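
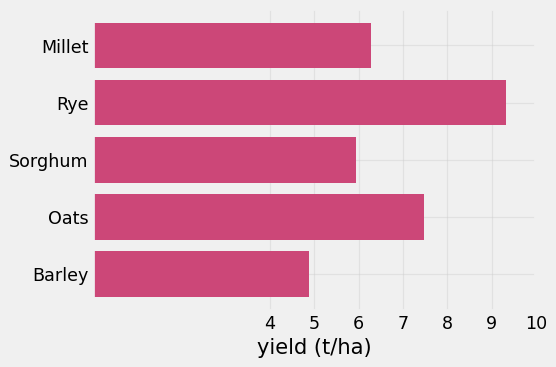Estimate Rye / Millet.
≈ 1.5×

Rye ≈ 9, Millet ≈ 6; 9/6 ≈ 1.5.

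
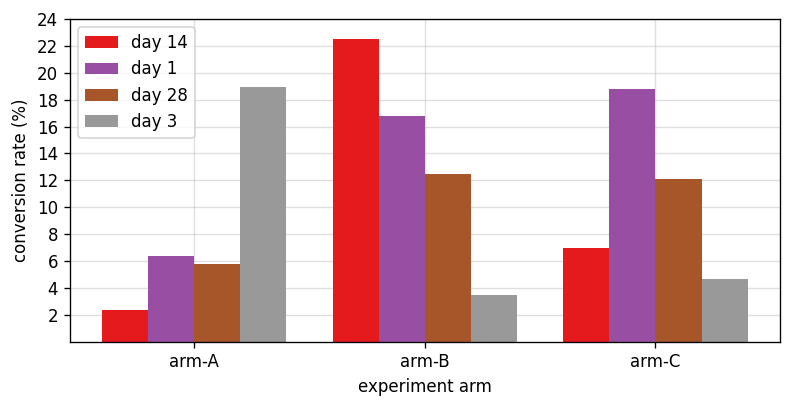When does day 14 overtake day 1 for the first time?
arm-A: day 14 ≈ 2 vs day 1 ≈ 6 (not yet); arm-B: day 14 ≈ 22 vs day 1 ≈ 16 (first crossover).

arm-B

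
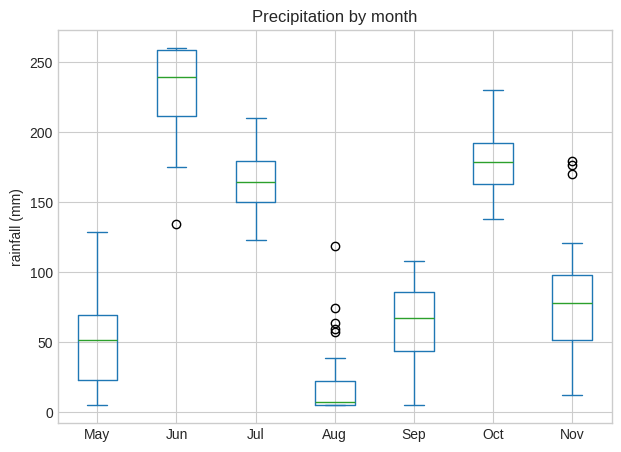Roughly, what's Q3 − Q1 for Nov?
≈ 40

Q3 ≈ 100, Q1 ≈ 60; IQR ≈ 40.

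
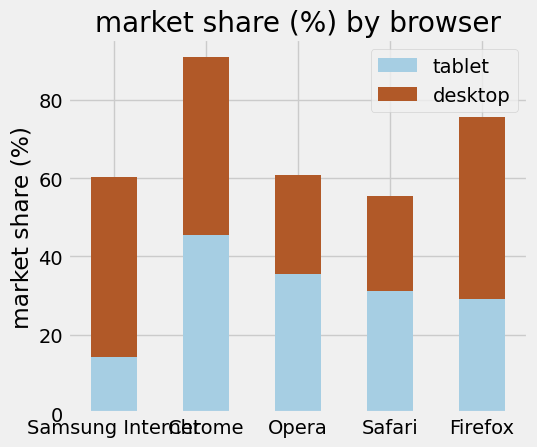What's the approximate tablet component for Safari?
tablet top ≈ 30, bottom ≈ 0; segment ≈ 30.

≈ 30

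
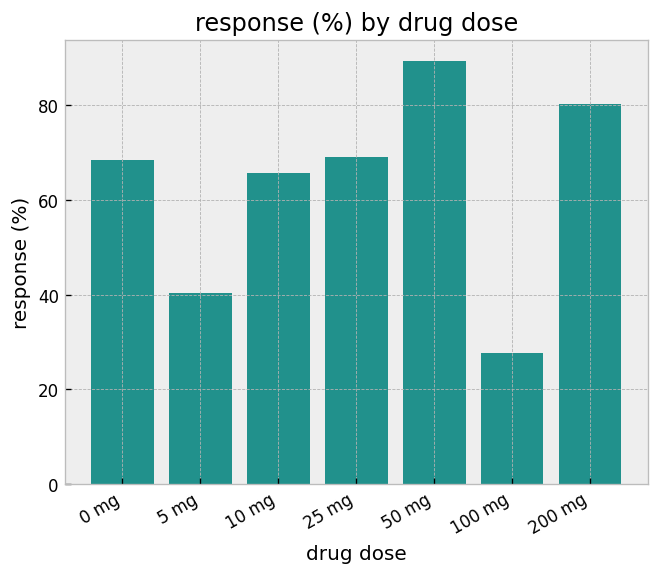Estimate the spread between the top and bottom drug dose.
≈ 60

Max 50 mg ≈ 90, min 100 mg ≈ 30; range ≈ 60.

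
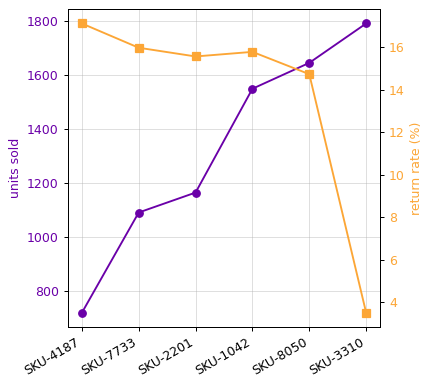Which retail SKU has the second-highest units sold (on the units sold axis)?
SKU-8050

Top 3 (on the units sold axis): SKU-3310 ≈ 1800, SKU-8050 ≈ 1600, SKU-1042 ≈ 1500.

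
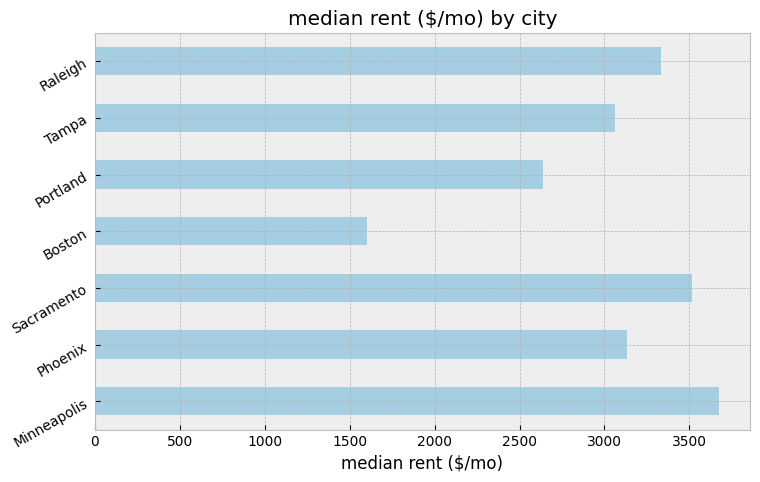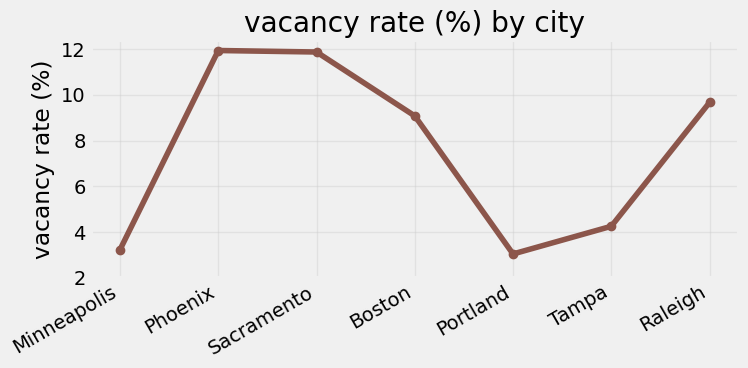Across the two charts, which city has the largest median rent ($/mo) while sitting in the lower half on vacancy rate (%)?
Minneapolis

Chart 2 median vacancy rate (%) ≈ 10; below-median cities: Minneapolis, Portland, Tampa. Among those, Minneapolis has the highest median rent ($/mo) (≈ 3500).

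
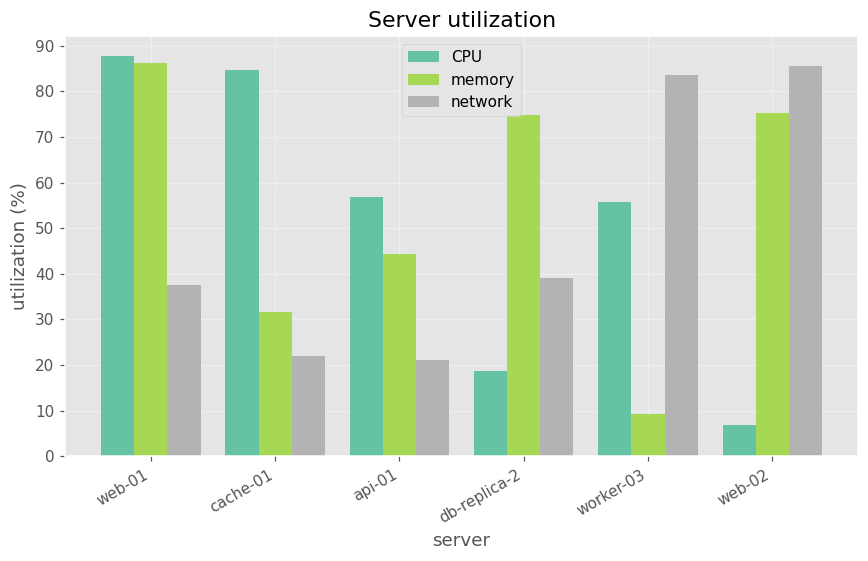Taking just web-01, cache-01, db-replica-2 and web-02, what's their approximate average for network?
(40 + 20 + 40 + 90) / 4 ≈ 48.

≈ 48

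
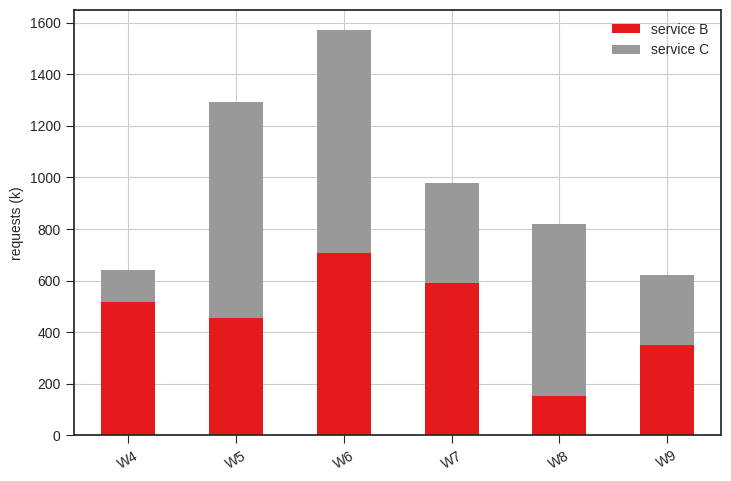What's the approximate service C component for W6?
service C top ≈ 1600, bottom ≈ 800; segment ≈ 800.

≈ 800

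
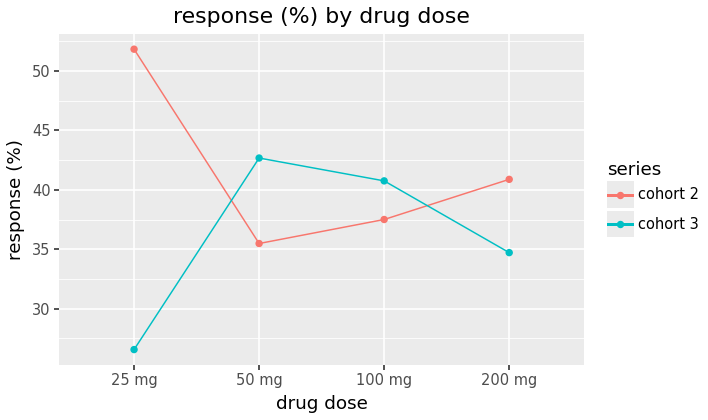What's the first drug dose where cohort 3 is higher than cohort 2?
50 mg

25 mg: cohort 3 ≈ 25 vs cohort 2 ≈ 50 (not yet); 50 mg: cohort 3 ≈ 45 vs cohort 2 ≈ 35 (first crossover).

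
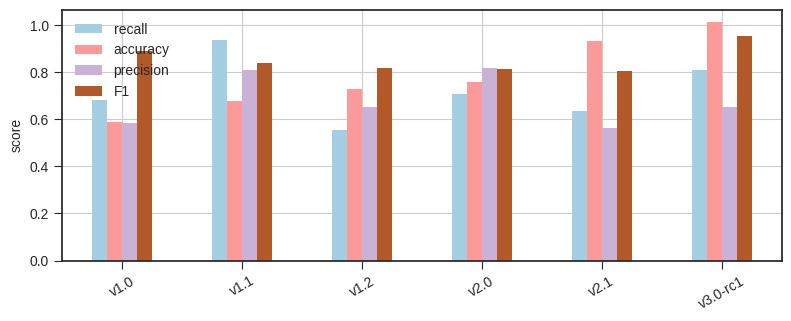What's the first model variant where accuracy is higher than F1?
v2.1

v2.0: accuracy ≈ 0.8 vs F1 ≈ 0.8 (not yet); v2.1: accuracy ≈ 0.9 vs F1 ≈ 0.8 (first crossover).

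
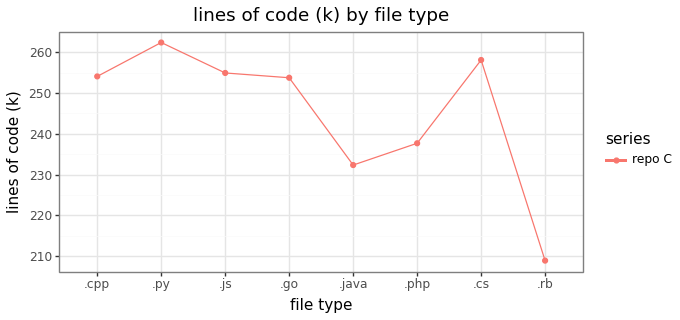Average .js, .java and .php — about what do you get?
(255 + 230 + 240) / 3 ≈ 242.

≈ 242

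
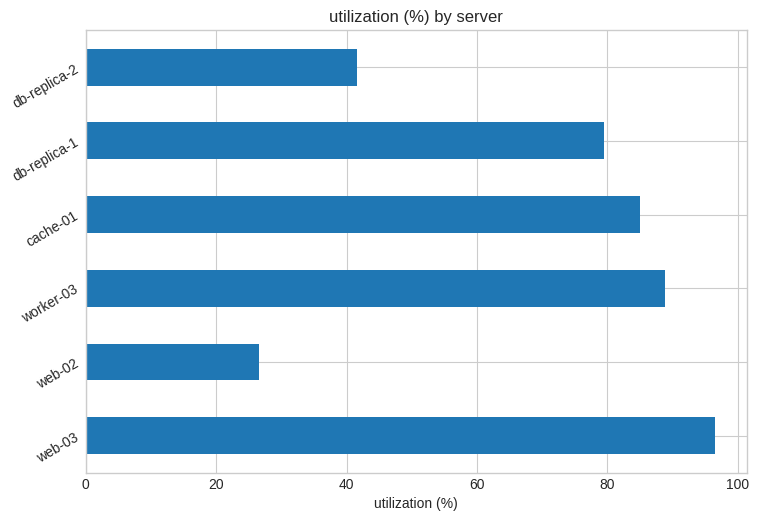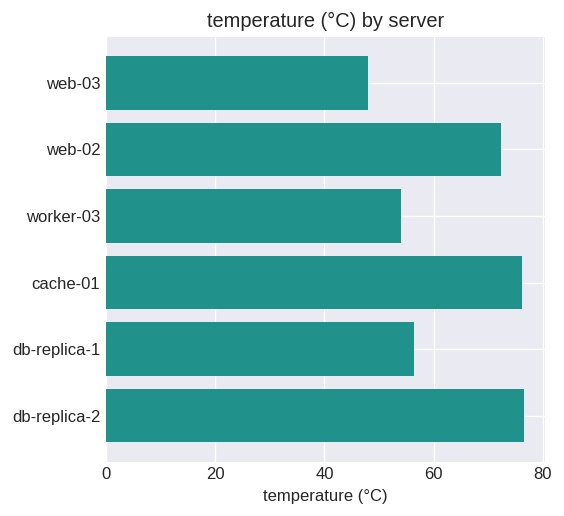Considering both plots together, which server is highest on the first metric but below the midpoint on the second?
Chart 2 median temperature (°C) ≈ 60; below-median servers: web-03, worker-03, db-replica-1. Among those, web-03 has the highest utilization (%) (≈ 100).

web-03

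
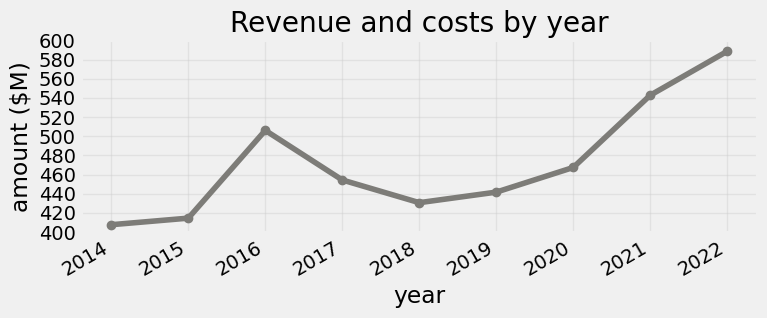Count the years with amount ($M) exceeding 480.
Above 480: 2016, 2021, 2022.

3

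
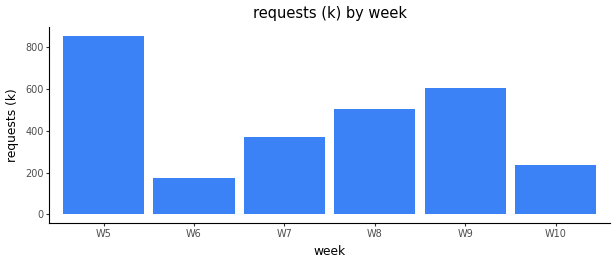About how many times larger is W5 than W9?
W5 ≈ 900, W9 ≈ 600; 900/600 ≈ 1.5.

≈ 1.5×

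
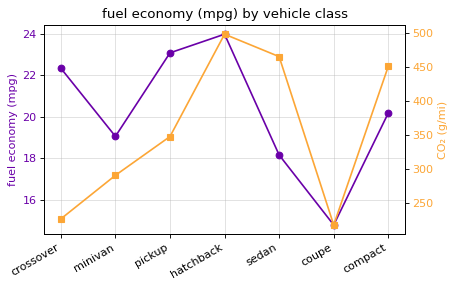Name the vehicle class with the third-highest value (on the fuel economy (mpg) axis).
crossover

Top 4 (on the fuel economy (mpg) axis): hatchback ≈ 24, pickup ≈ 23, crossover ≈ 22, compact ≈ 20.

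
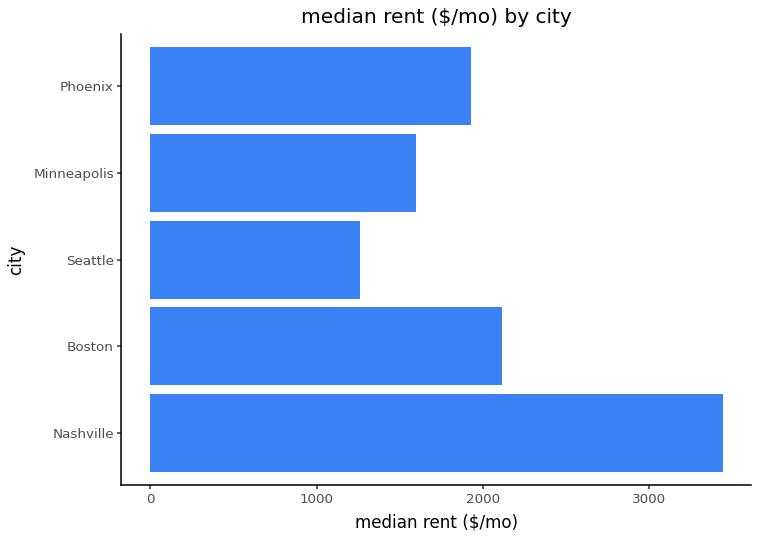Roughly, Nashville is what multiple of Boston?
Nashville ≈ 3500, Boston ≈ 2000; 3500/2000 ≈ 1.75.

≈ 1.75×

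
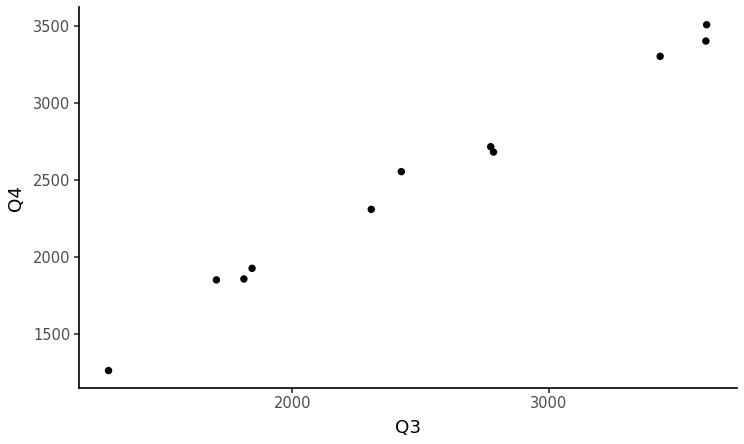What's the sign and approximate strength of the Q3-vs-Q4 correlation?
positive, strong

Points are positively correlated; strong (|r| ≈ 1.0).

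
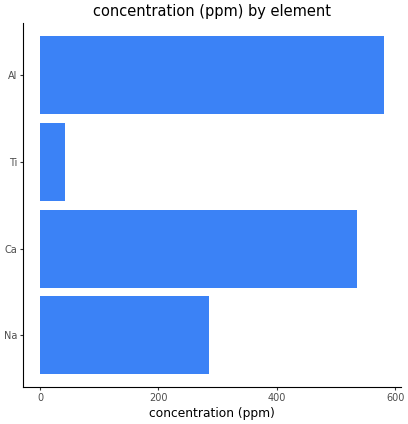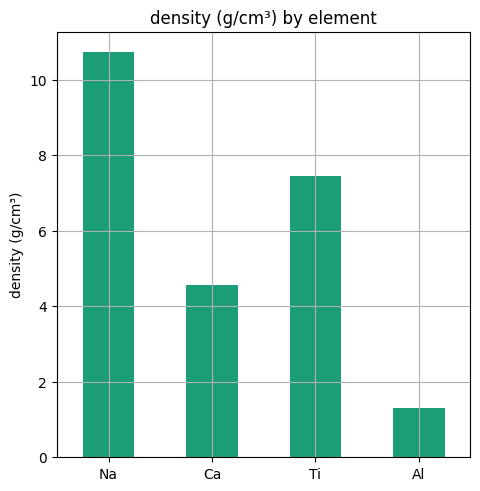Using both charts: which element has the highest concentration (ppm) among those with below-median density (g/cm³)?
Chart 2 median density (g/cm³) ≈ 6; below-median elements: Ca, Al. Among those, Al has the highest concentration (ppm) (≈ 600).

Al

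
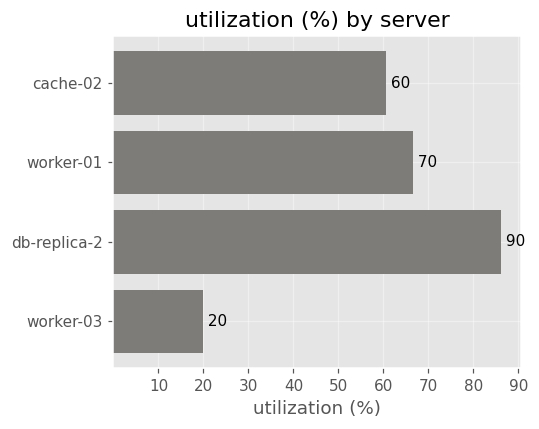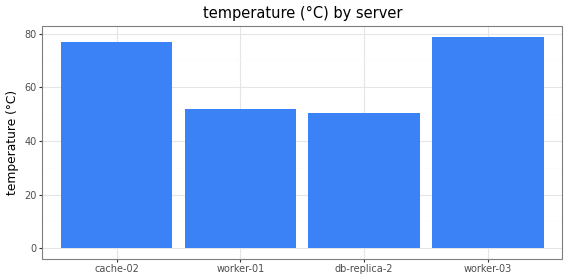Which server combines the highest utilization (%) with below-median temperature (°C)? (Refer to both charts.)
Chart 2 median temperature (°C) ≈ 60; below-median servers: worker-01, db-replica-2. Among those, db-replica-2 has the highest utilization (%) (≈ 90).

db-replica-2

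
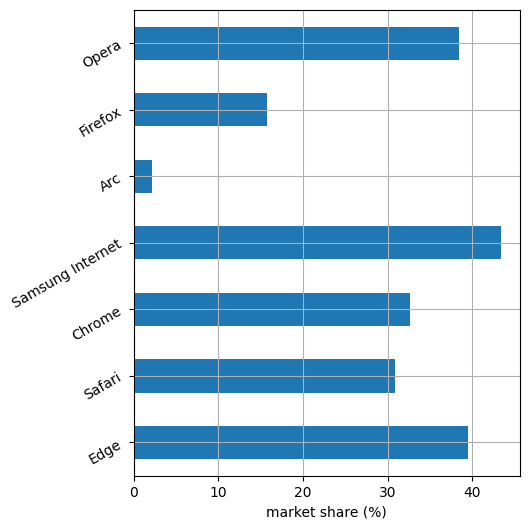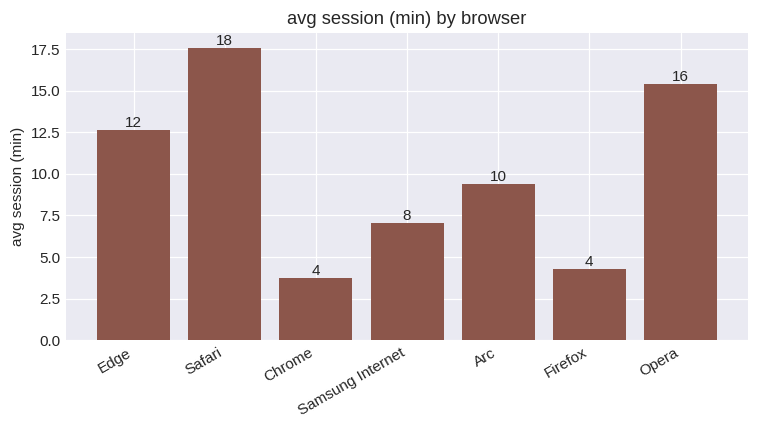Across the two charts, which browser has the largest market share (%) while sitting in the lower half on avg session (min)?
Chart 2 median avg session (min) ≈ 10; below-median browsers: Chrome, Samsung Internet, Firefox. Among those, Samsung Internet has the highest market share (%) (≈ 45).

Samsung Internet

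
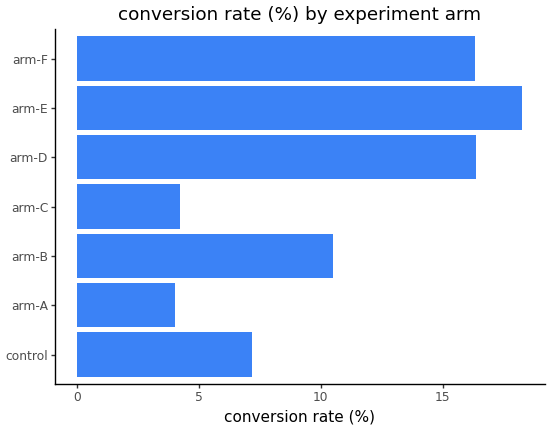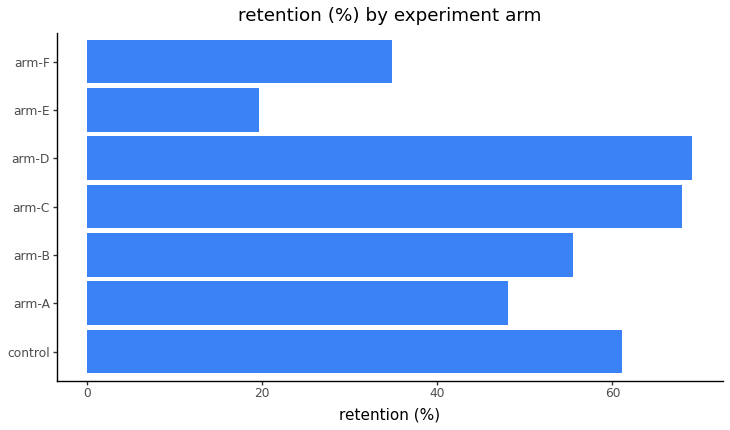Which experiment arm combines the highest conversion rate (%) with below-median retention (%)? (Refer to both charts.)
Chart 2 median retention (%) ≈ 60; below-median experiment arms: arm-A, arm-E, arm-F. Among those, arm-E has the highest conversion rate (%) (≈ 18).

arm-E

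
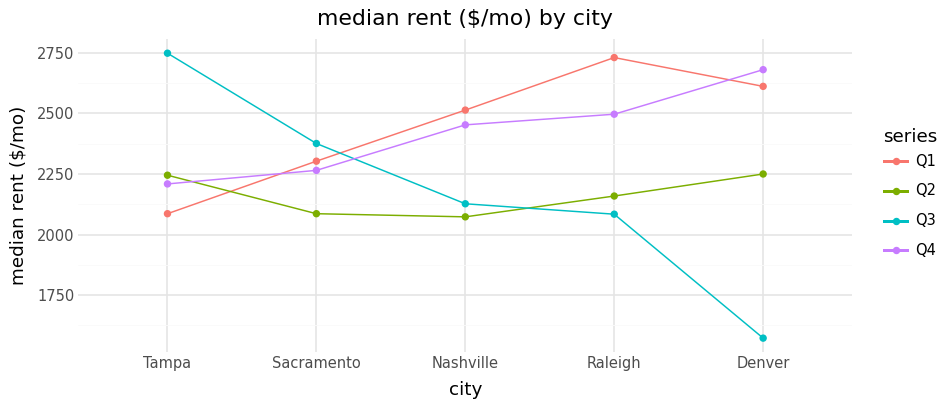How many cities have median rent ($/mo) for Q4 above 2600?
Above 2600: Denver.

1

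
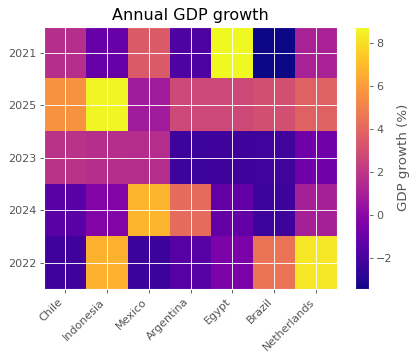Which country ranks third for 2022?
Top 4 for 2022: Netherlands ≈ 8, Indonesia ≈ 6, Brazil ≈ 4, Egypt ≈ 0.

Brazil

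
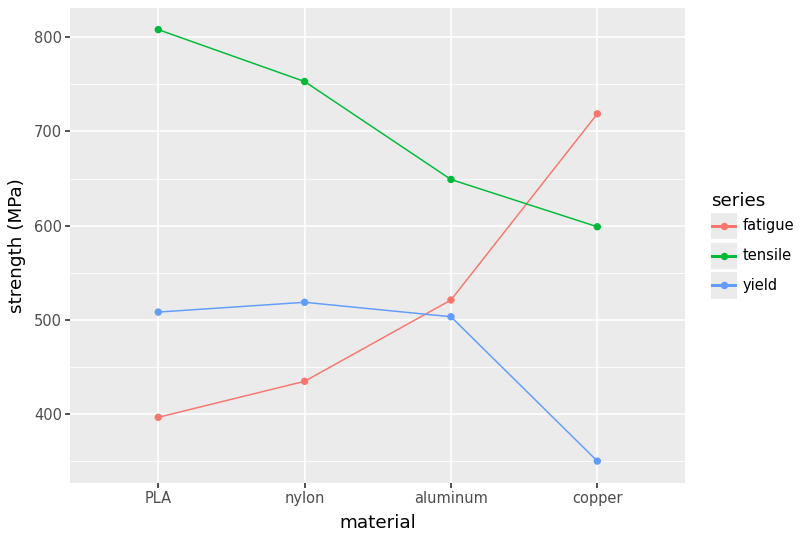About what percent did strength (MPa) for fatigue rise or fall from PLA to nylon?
PLA ≈ 400, nylon ≈ 450; (450 − 400) / 400 ≈ +12.5%.

≈ +12.5%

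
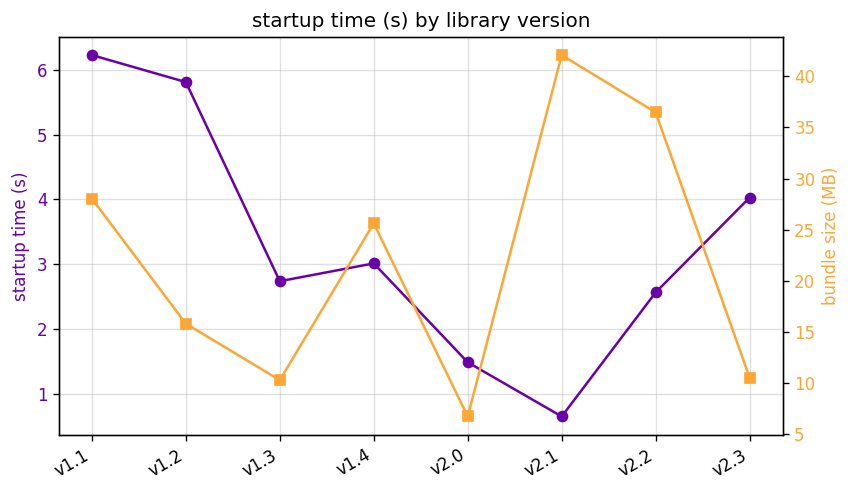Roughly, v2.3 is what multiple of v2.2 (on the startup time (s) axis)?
≈ 1.6×

v2.3 ≈ 4.0, v2.2 ≈ 2.5; 4.0/2.5 ≈ 1.6.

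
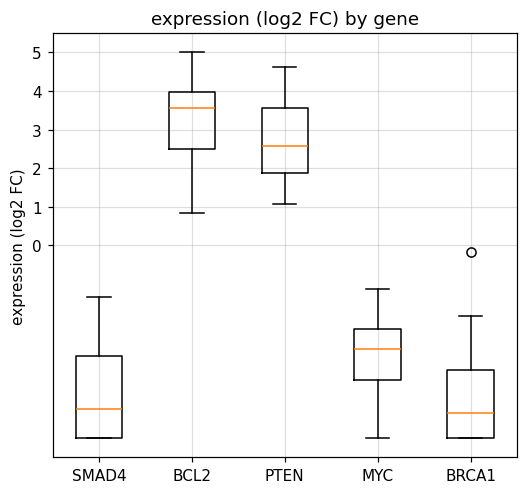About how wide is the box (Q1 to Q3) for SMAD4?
Q3 ≈ -3, Q1 ≈ -5; IQR ≈ 2.

≈ 2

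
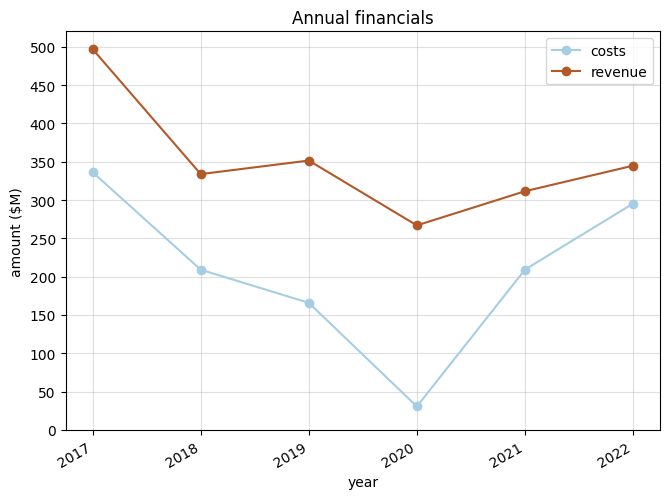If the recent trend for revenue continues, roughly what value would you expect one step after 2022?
≈ 400

Last three: 250, 300, 350 → slope ≈ 50/step → next ≈ 400.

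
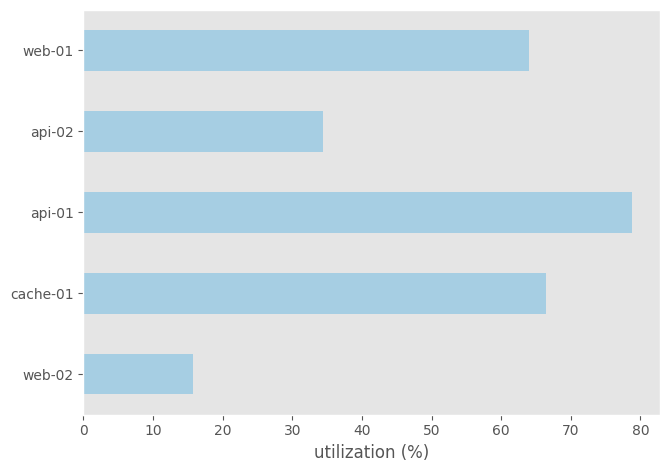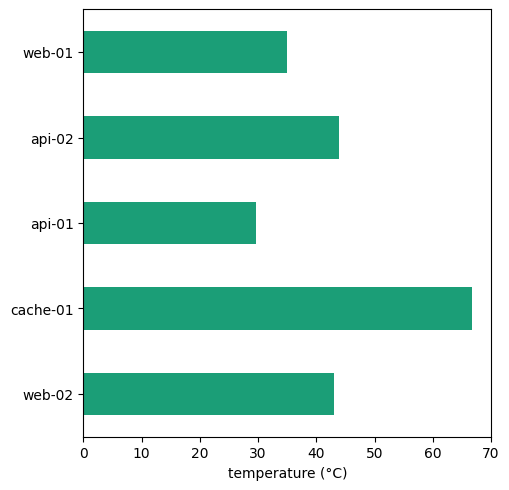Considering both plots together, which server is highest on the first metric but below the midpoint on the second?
Chart 2 median temperature (°C) ≈ 40; below-median servers: api-01, web-01. Among those, api-01 has the highest utilization (%) (≈ 80).

api-01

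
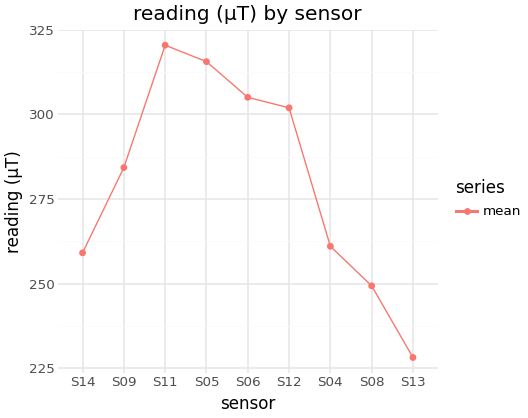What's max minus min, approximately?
≈ 90

Max S11 ≈ 320, min S13 ≈ 230; range ≈ 90.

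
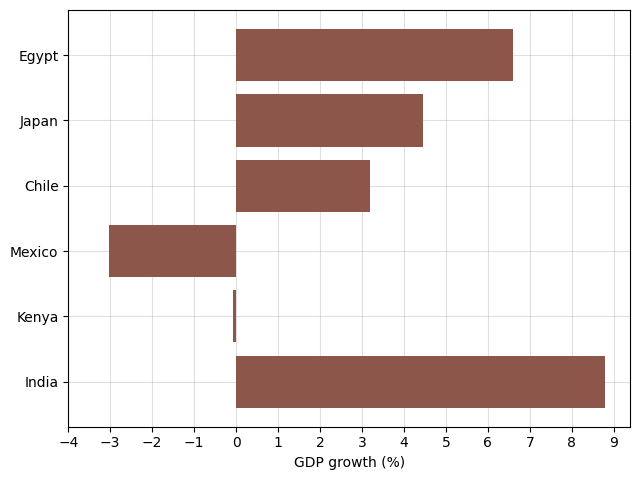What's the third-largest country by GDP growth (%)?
Japan

Top 4: India ≈ 9, Egypt ≈ 7, Japan ≈ 4, Chile ≈ 3.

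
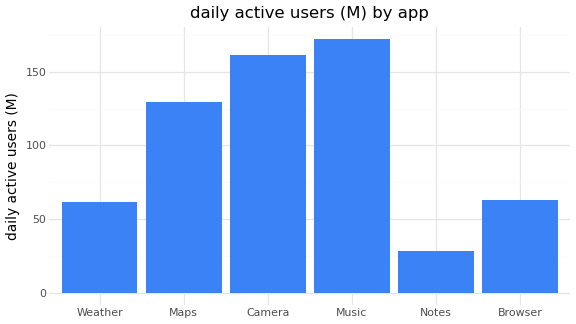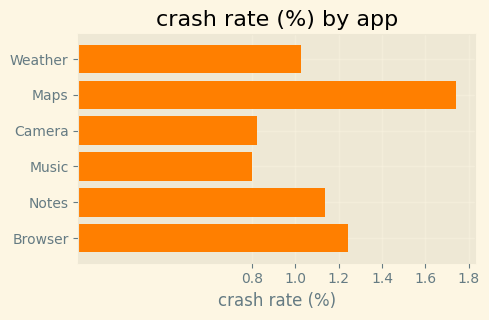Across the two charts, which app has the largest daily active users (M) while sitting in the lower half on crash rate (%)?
Music

Chart 2 median crash rate (%) ≈ 1; below-median apps: Weather, Camera, Music. Among those, Music has the highest daily active users (M) (≈ 180).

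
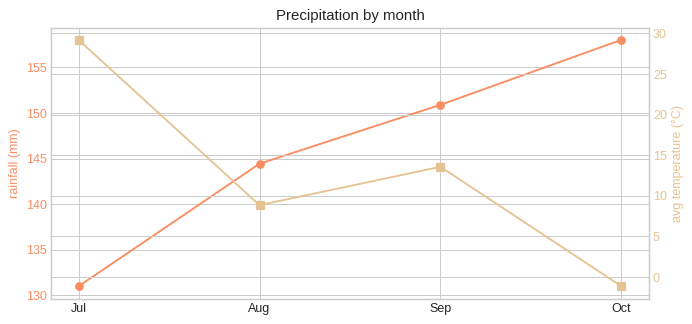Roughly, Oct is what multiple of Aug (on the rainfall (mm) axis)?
≈ 1.1×

Oct ≈ 160, Aug ≈ 145; 160/145 ≈ 1.1.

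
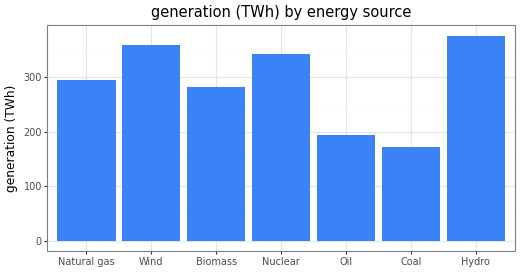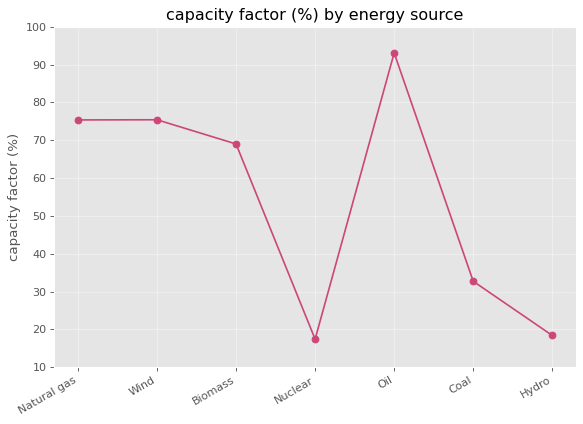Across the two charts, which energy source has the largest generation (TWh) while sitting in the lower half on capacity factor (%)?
Chart 2 median capacity factor (%) ≈ 70; below-median energy sources: Nuclear, Coal, Hydro. Among those, Hydro has the highest generation (TWh) (≈ 400).

Hydro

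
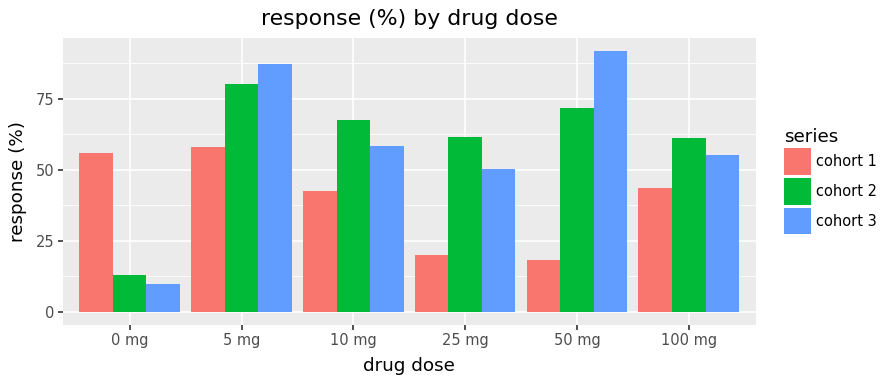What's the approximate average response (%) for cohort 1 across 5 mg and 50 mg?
(60 + 20) / 2 ≈ 40.

≈ 40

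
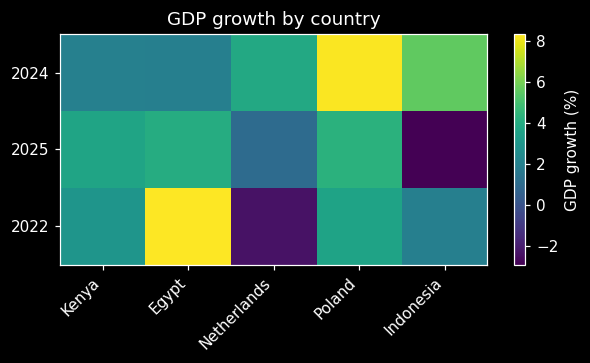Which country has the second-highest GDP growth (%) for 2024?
Top 3 for 2024: Poland ≈ 8, Indonesia ≈ 6, Netherlands ≈ 4.

Indonesia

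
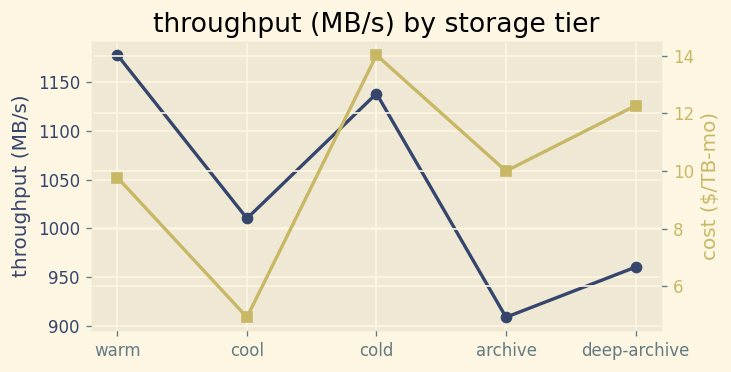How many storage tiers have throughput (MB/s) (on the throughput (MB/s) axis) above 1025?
Above 1025: warm, cold.

2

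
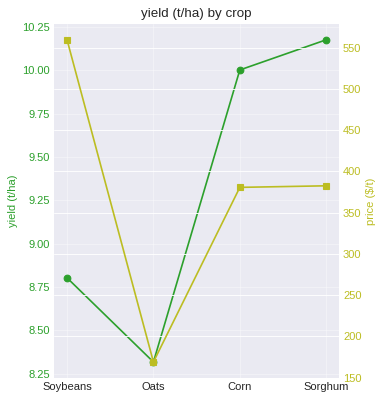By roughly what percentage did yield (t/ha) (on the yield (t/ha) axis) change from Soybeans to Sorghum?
≈ +15.9%

Soybeans ≈ 8.8, Sorghum ≈ 10.2; (10.2 − 8.8) / 8.8 ≈ +15.9%.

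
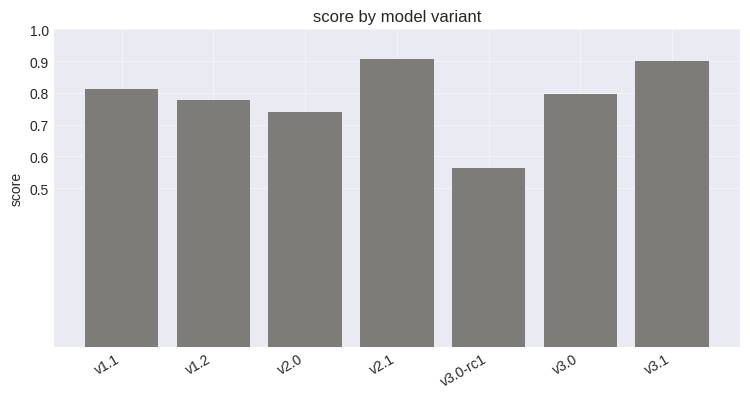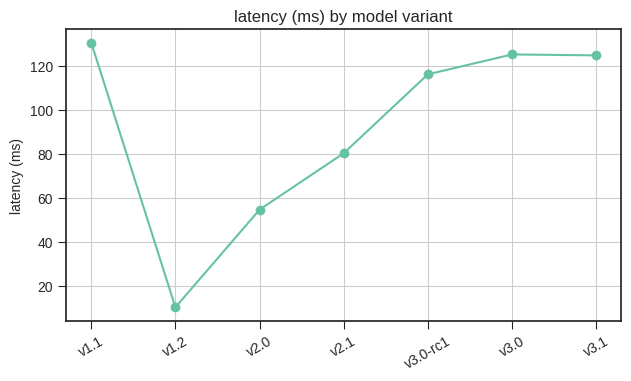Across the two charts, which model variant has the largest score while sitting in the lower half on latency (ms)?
v2.1

Chart 2 median latency (ms) ≈ 120; below-median model variants: v1.2, v2.0, v2.1. Among those, v2.1 has the highest score (≈ 0.9).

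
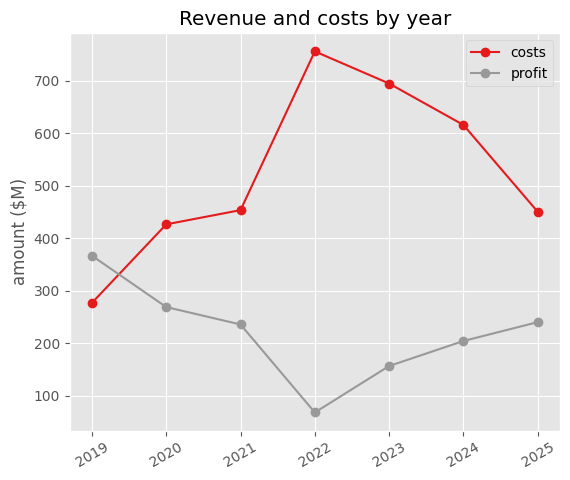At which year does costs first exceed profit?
2020

2019: costs ≈ 300 vs profit ≈ 400 (not yet); 2020: costs ≈ 400 vs profit ≈ 300 (first crossover).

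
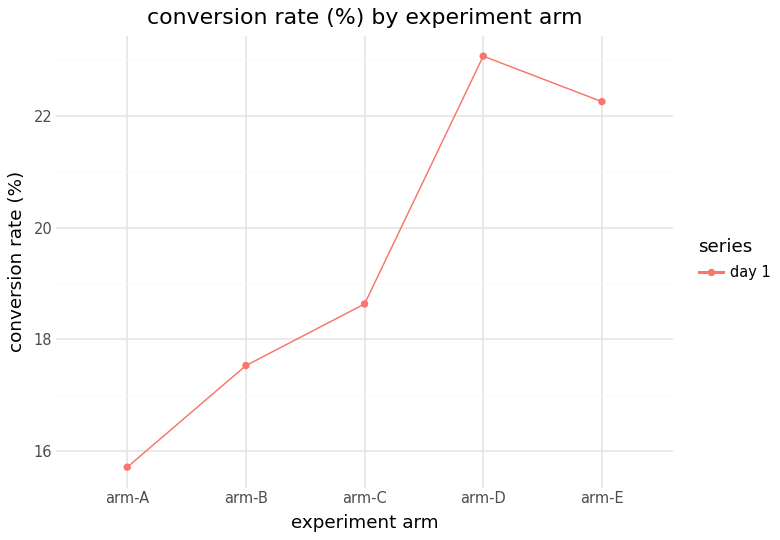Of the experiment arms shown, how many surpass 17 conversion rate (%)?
4

Above 17: arm-B, arm-C, arm-D, arm-E.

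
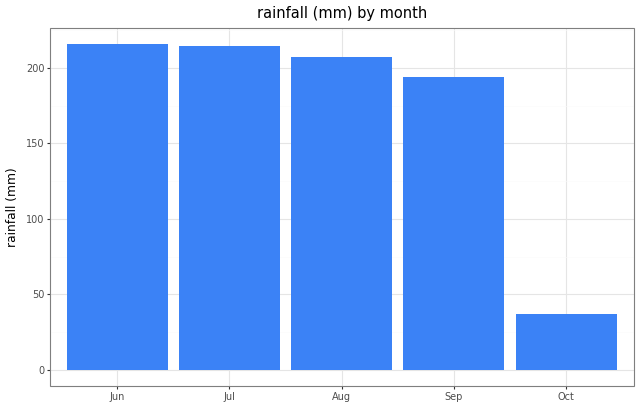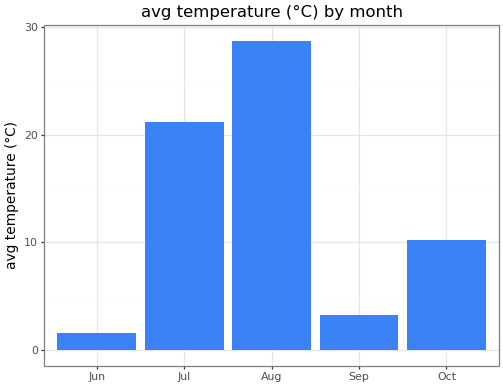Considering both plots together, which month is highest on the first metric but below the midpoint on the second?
Chart 2 median avg temperature (°C) ≈ 10; below-median months: Jun, Sep. Among those, Jun has the highest rainfall (mm) (≈ 220).

Jun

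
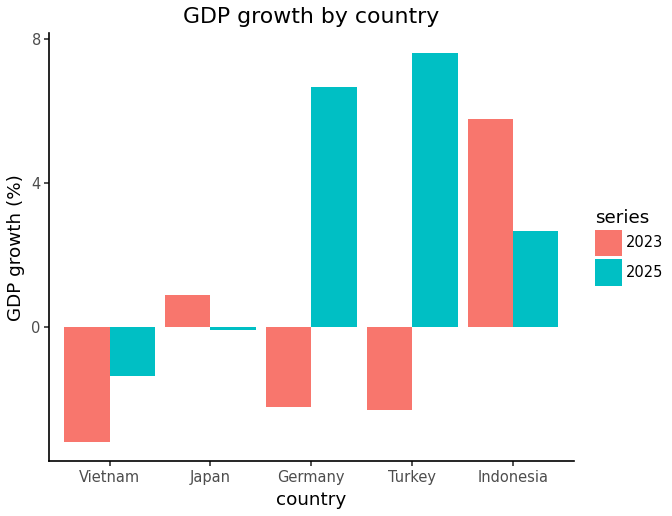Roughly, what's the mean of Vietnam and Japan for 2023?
(-3 + 1) / 2 ≈ -1.

≈ -1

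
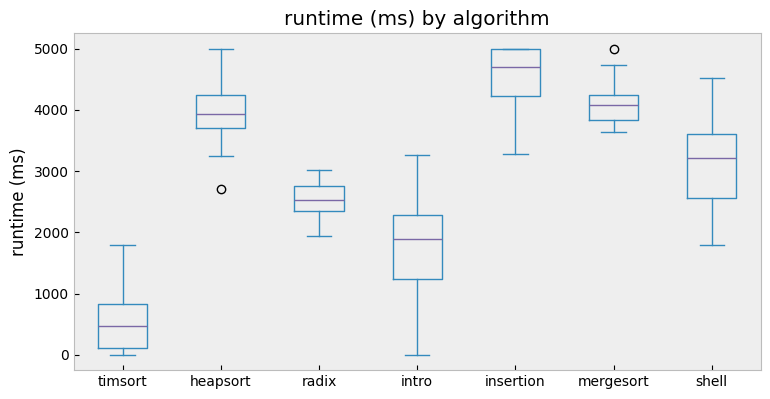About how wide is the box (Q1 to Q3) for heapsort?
≈ 500

Q3 ≈ 4000, Q1 ≈ 3500; IQR ≈ 500.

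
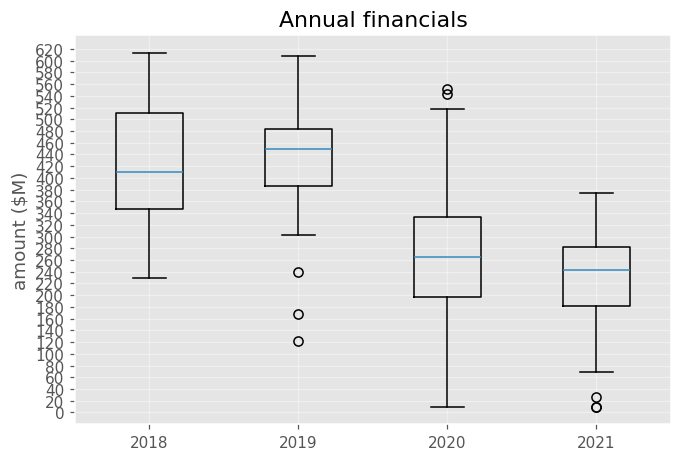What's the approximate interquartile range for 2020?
≈ 140

Q3 ≈ 340, Q1 ≈ 200; IQR ≈ 140.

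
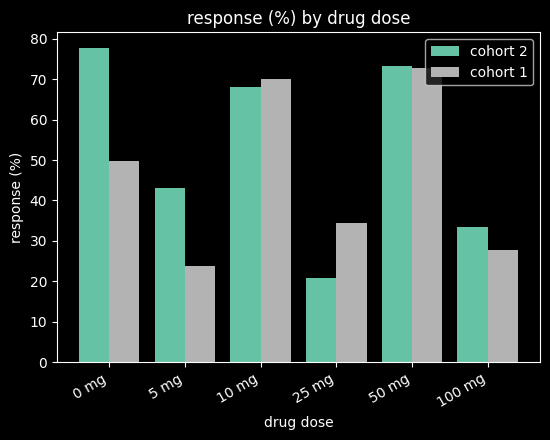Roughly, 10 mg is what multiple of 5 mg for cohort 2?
10 mg ≈ 70, 5 mg ≈ 40; 70/40 ≈ 1.75.

≈ 1.75×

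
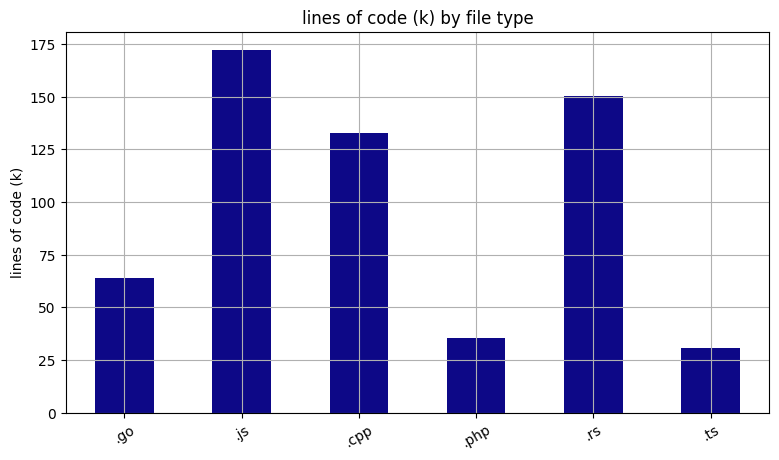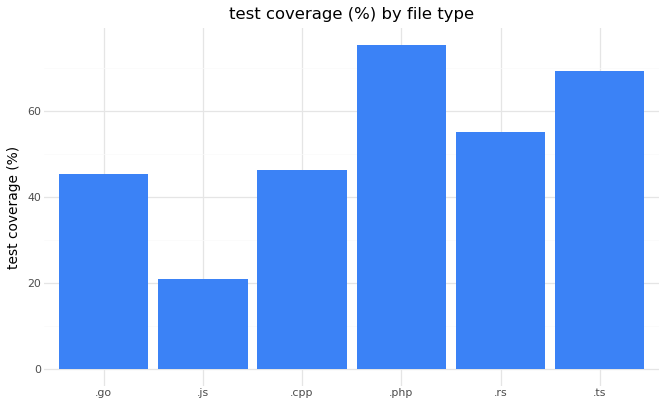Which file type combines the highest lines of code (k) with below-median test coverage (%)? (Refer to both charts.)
.js

Chart 2 median test coverage (%) ≈ 50; below-median file types: .go, .js, .cpp. Among those, .js has the highest lines of code (k) (≈ 180).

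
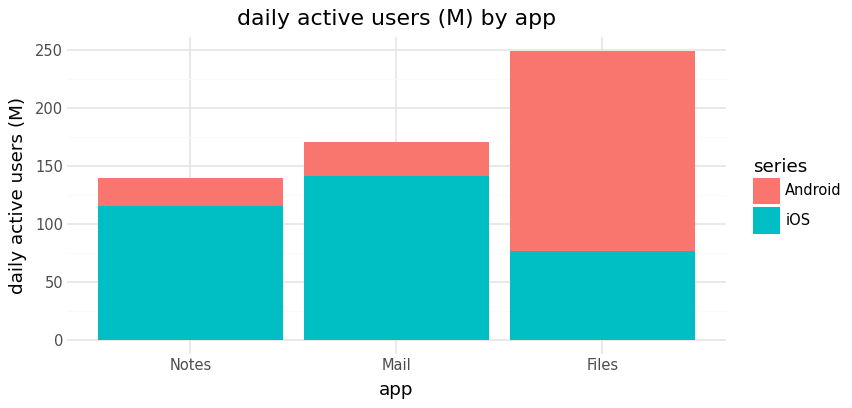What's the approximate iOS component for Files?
≈ 75

iOS top ≈ 75, bottom ≈ 0; segment ≈ 75.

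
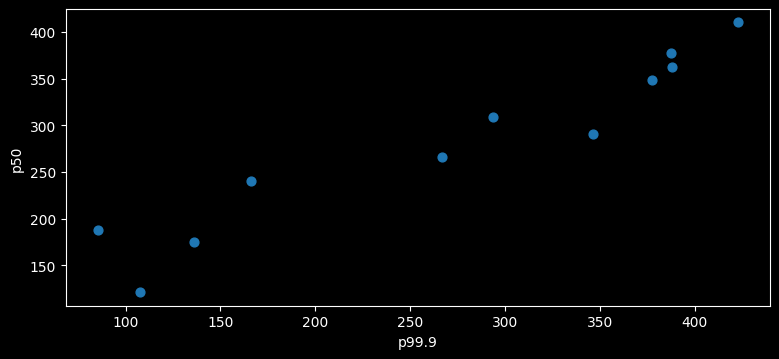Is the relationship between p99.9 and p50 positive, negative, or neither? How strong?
positive, strong

Points are positively correlated; strong (|r| ≈ 1.0).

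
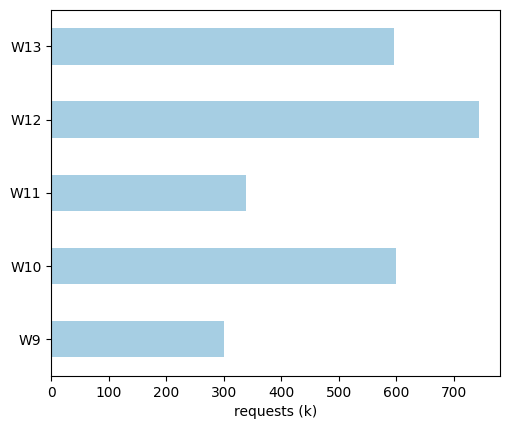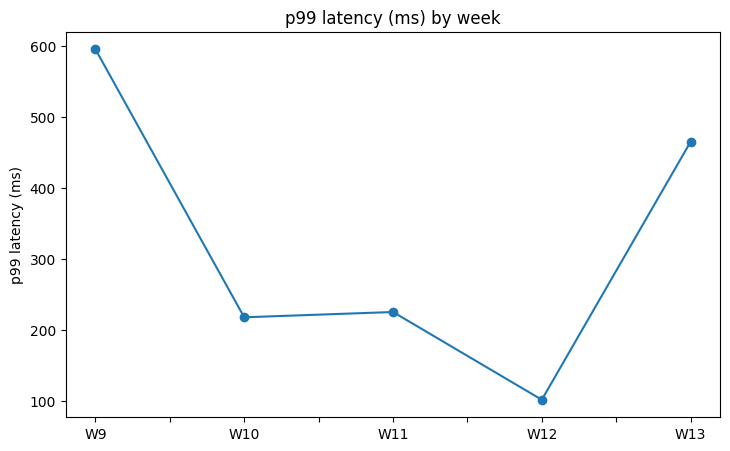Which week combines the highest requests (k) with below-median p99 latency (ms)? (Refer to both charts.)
W12

Chart 2 median p99 latency (ms) ≈ 200; below-median weeks: W10, W12. Among those, W12 has the highest requests (k) (≈ 700).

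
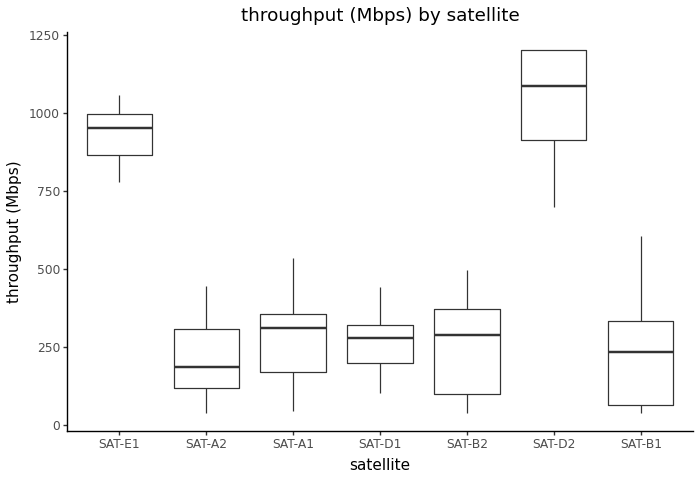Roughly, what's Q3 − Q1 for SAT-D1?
≈ 100

Q3 ≈ 300, Q1 ≈ 200; IQR ≈ 100.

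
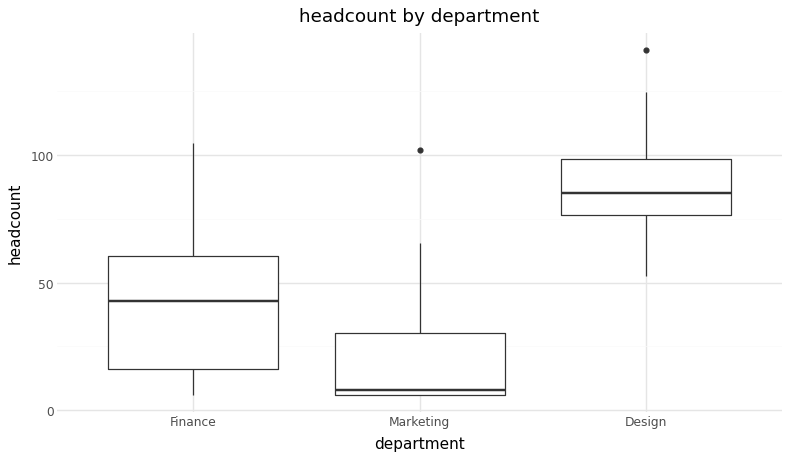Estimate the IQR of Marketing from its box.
Q3 ≈ 30, Q1 ≈ 10; IQR ≈ 20.

≈ 20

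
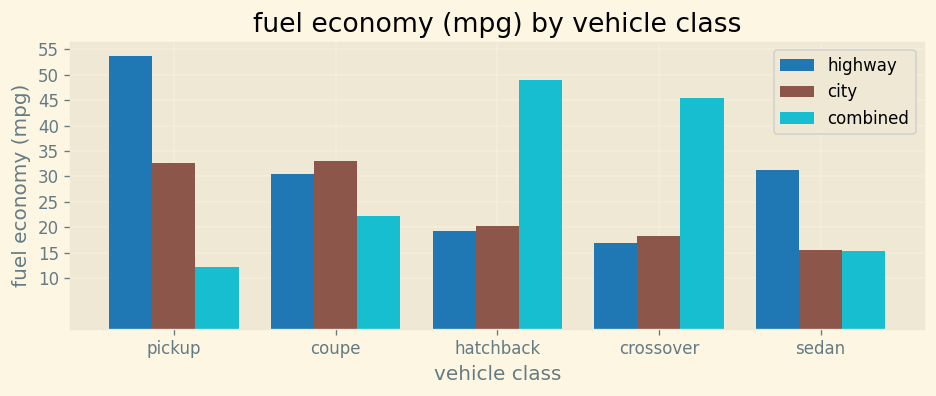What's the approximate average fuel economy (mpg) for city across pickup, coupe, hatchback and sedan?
(35 + 35 + 20 + 15) / 4 ≈ 26.

≈ 26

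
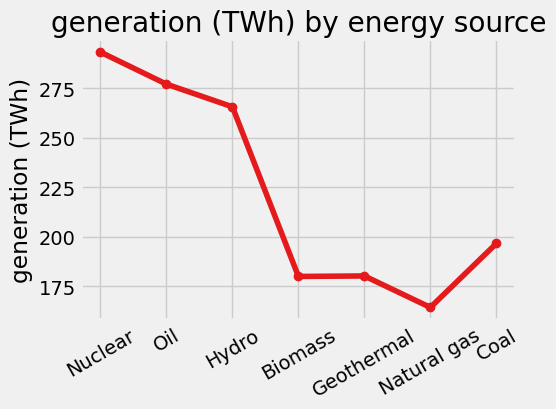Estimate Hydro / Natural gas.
≈ 1.62×

Hydro ≈ 260, Natural gas ≈ 160; 260/160 ≈ 1.62.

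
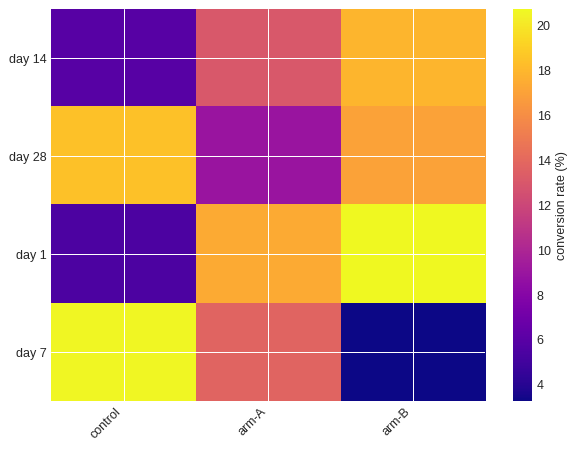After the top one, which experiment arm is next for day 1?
arm-A

Top 3 for day 1: arm-B ≈ 20, arm-A ≈ 18, control ≈ 6.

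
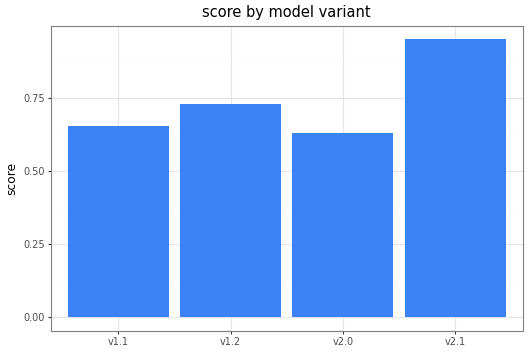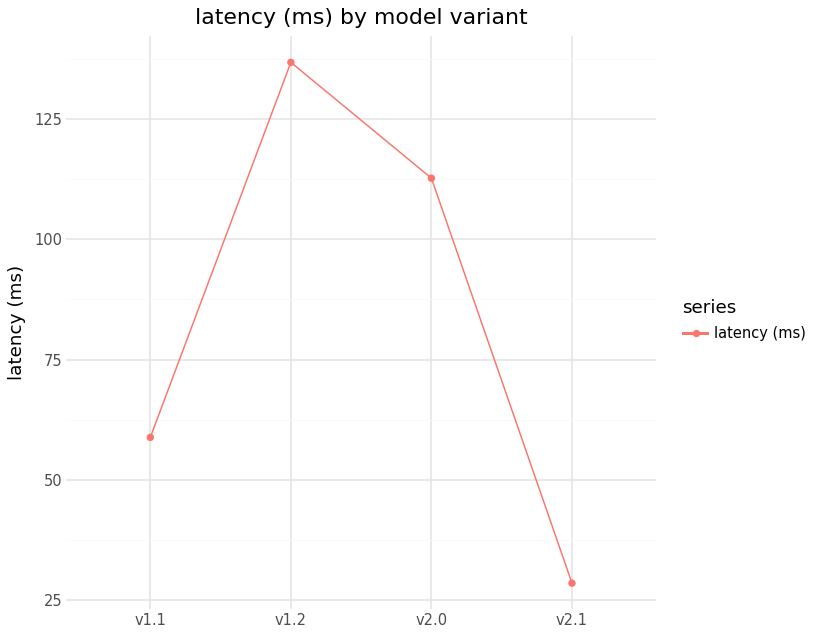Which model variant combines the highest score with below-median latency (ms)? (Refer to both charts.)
Chart 2 median latency (ms) ≈ 80; below-median model variants: v1.1, v2.1. Among those, v2.1 has the highest score (≈ 1).

v2.1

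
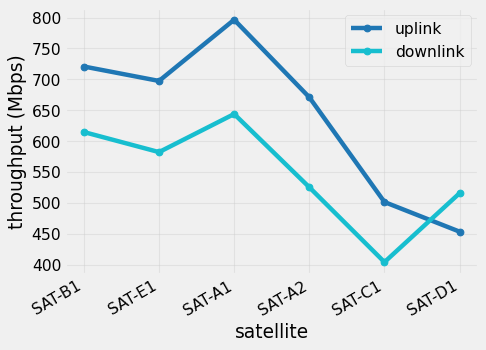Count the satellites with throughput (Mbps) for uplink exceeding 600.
Above 600: SAT-B1, SAT-E1, SAT-A1, SAT-A2.

4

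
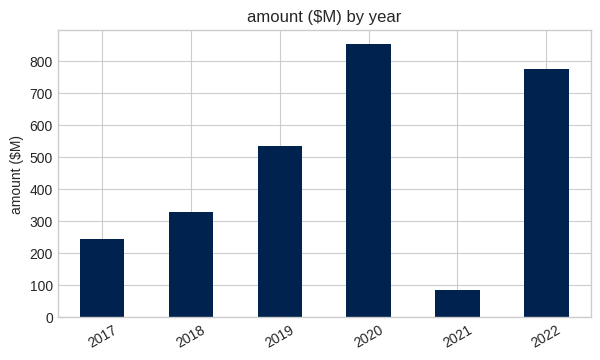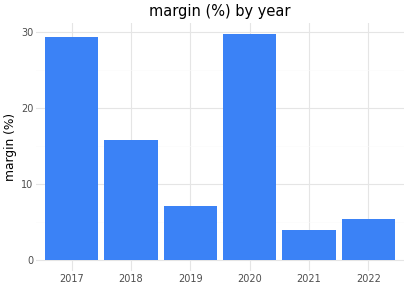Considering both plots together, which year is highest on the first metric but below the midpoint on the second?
2022

Chart 2 median margin (%) ≈ 10; below-median years: 2019, 2021, 2022. Among those, 2022 has the highest amount ($M) (≈ 800).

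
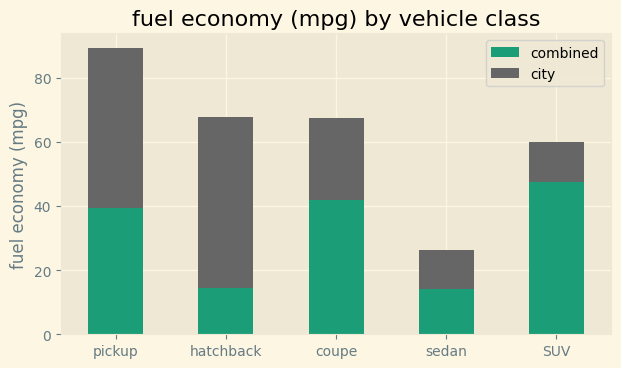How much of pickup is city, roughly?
city top ≈ 90, bottom ≈ 40; segment ≈ 50.

≈ 50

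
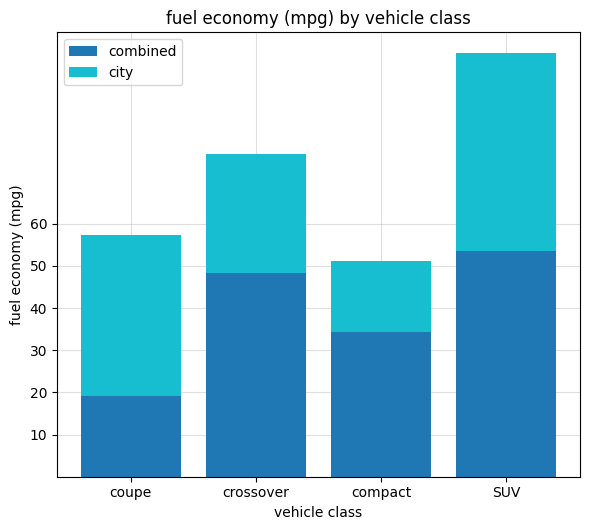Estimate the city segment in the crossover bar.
≈ 30

city top ≈ 80, bottom ≈ 50; segment ≈ 30.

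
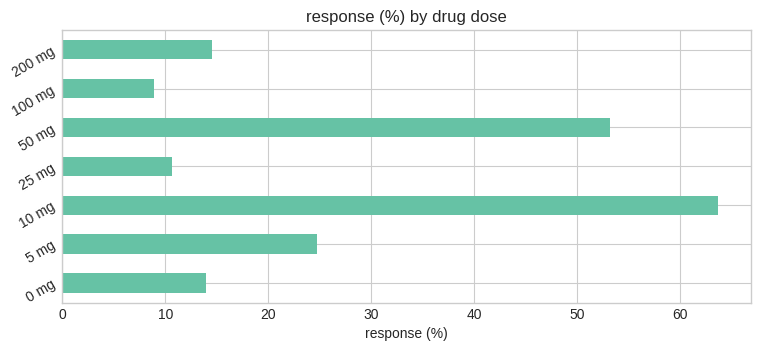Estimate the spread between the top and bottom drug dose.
≈ 50

Max 10 mg ≈ 60, min 100 mg ≈ 10; range ≈ 50.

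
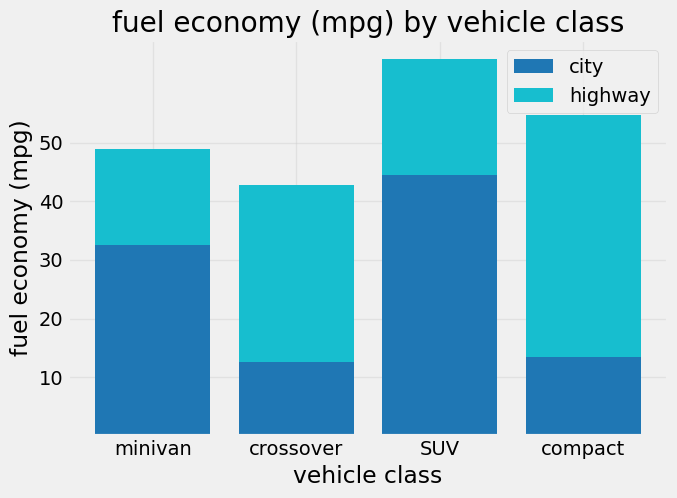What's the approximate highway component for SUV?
highway top ≈ 60, bottom ≈ 40; segment ≈ 20.

≈ 20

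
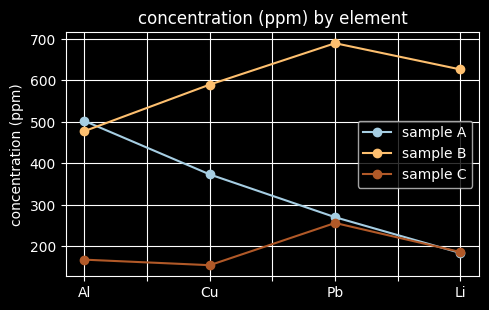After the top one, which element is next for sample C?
Top 3 for sample C: Pb ≈ 250, Li ≈ 200, Al ≈ 150.

Li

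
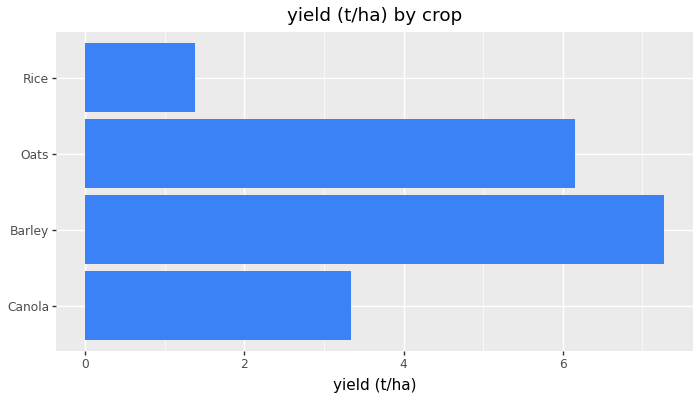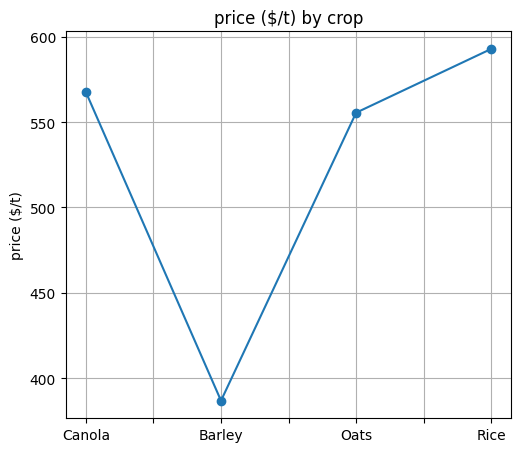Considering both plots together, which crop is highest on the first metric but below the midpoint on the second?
Barley

Chart 2 median price ($/t) ≈ 600; below-median crops: Barley, Oats. Among those, Barley has the highest yield (t/ha) (≈ 7).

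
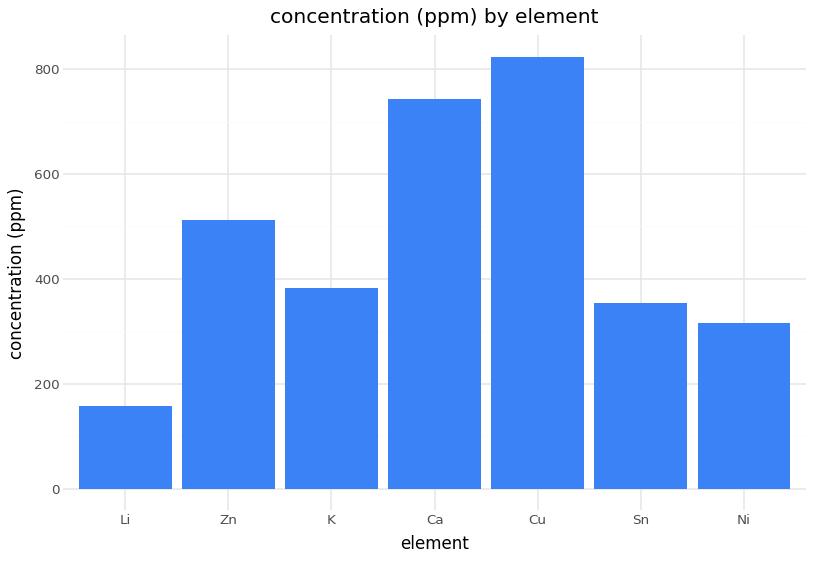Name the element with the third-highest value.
Top 4: Cu ≈ 800, Ca ≈ 700, Zn ≈ 500, K ≈ 400.

Zn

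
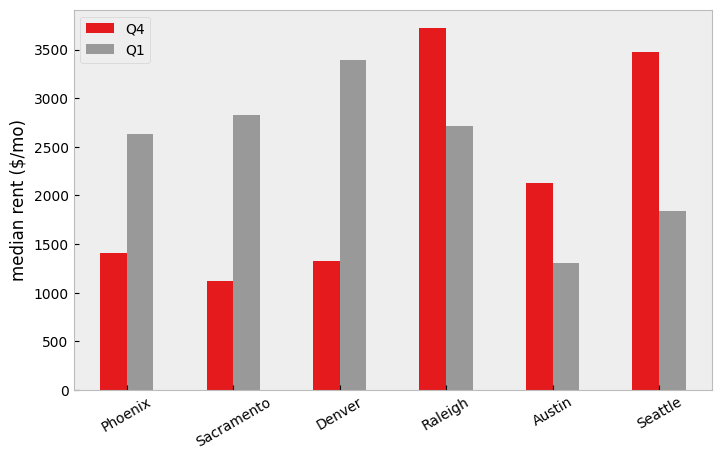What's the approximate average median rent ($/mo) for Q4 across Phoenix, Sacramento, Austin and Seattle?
(1500 + 1000 + 2000 + 3500) / 4 ≈ 2000.

≈ 2000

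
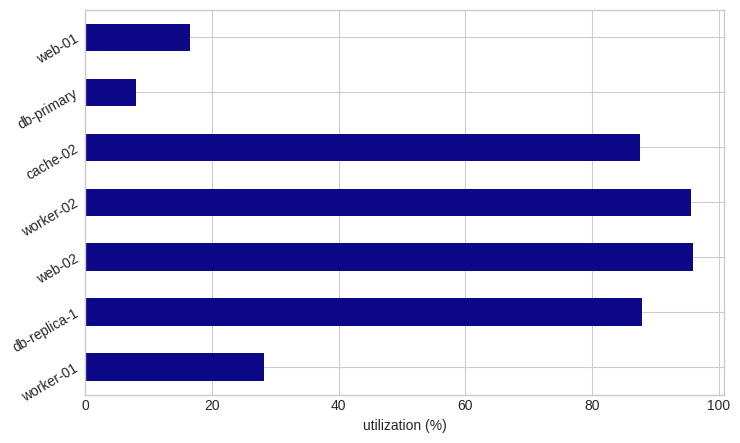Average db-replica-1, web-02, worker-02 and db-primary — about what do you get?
≈ 75

(90 + 100 + 100 + 10) / 4 ≈ 75.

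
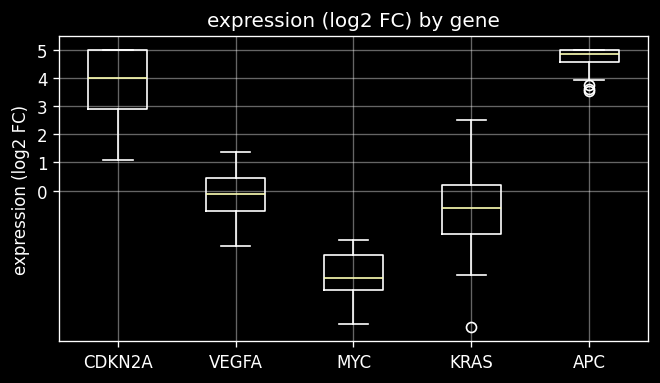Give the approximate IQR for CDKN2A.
Q3 ≈ 5, Q1 ≈ 3; IQR ≈ 2.

≈ 2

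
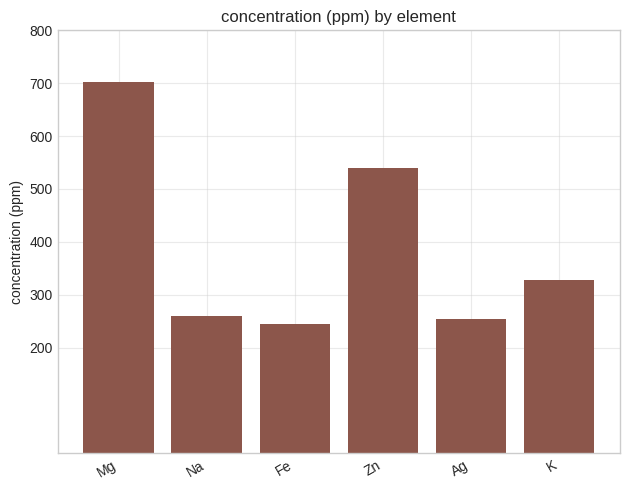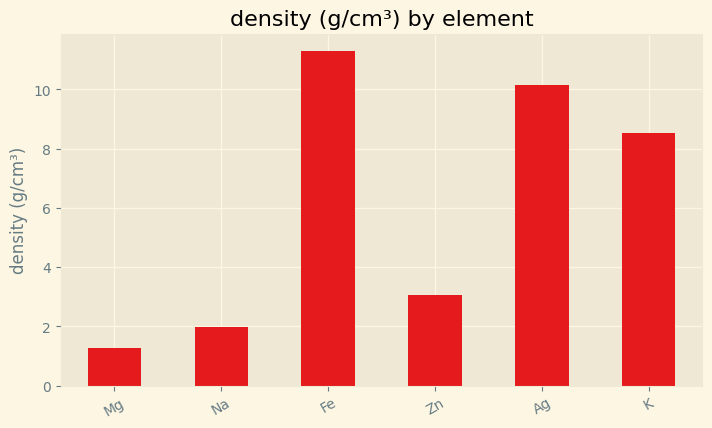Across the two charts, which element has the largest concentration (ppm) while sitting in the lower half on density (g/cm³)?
Mg

Chart 2 median density (g/cm³) ≈ 6; below-median elements: Mg, Na, Zn. Among those, Mg has the highest concentration (ppm) (≈ 700).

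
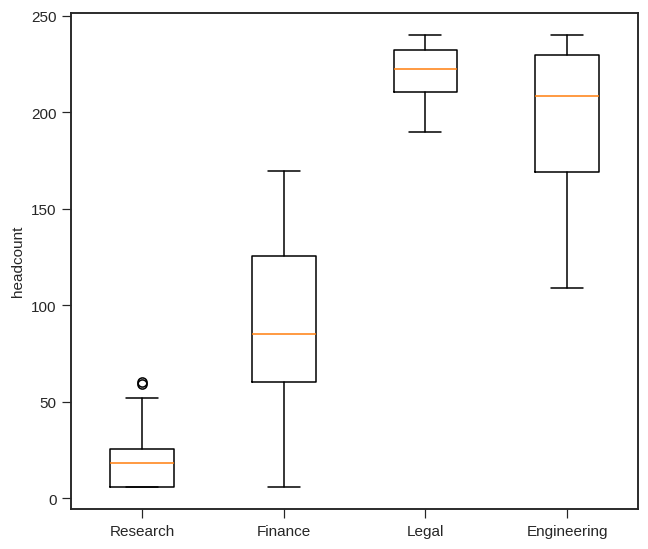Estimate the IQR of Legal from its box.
≈ 20

Q3 ≈ 240, Q1 ≈ 220; IQR ≈ 20.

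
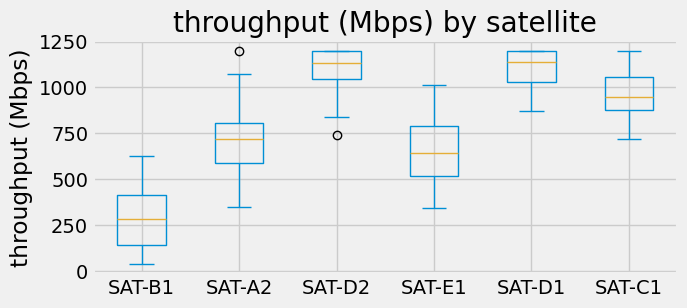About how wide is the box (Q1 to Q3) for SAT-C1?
Q3 ≈ 1100, Q1 ≈ 900; IQR ≈ 200.

≈ 200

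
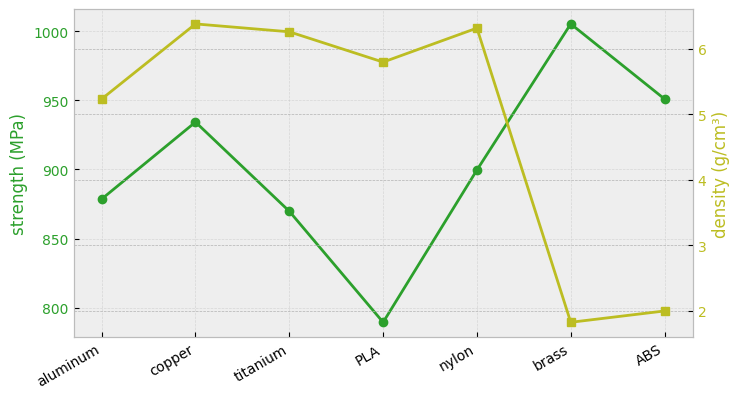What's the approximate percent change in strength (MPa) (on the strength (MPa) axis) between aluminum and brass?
aluminum ≈ 880, brass ≈ 1000; (1000 − 880) / 880 ≈ +13.6%.

≈ +13.6%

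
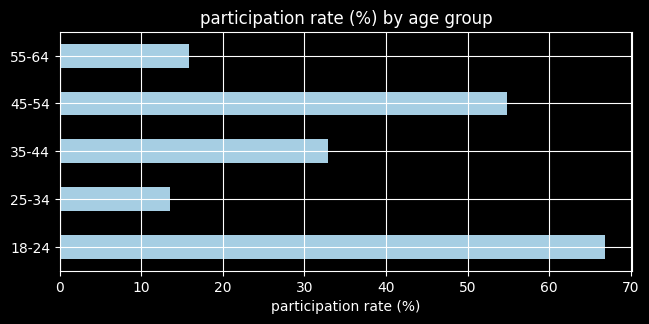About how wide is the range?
Max 18-24 ≈ 70, min 25-34 ≈ 10; range ≈ 60.

≈ 60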